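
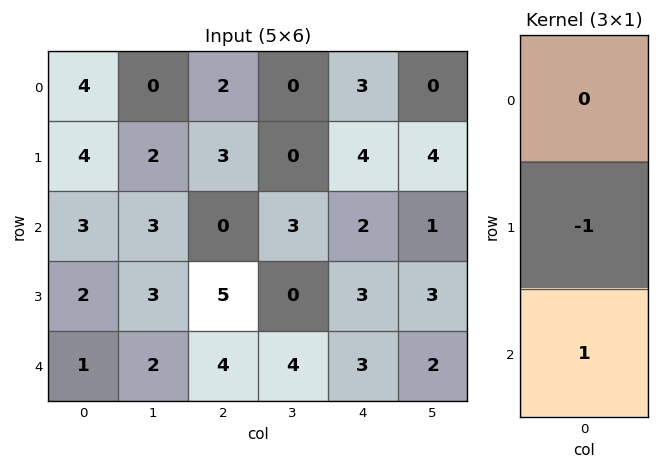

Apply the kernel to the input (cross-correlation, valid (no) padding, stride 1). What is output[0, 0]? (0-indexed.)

-1

The receptive field on the input at this output position is [4 / 4 / 3]. Elementwise product with the kernel and sum: 4·-1 + 3·1.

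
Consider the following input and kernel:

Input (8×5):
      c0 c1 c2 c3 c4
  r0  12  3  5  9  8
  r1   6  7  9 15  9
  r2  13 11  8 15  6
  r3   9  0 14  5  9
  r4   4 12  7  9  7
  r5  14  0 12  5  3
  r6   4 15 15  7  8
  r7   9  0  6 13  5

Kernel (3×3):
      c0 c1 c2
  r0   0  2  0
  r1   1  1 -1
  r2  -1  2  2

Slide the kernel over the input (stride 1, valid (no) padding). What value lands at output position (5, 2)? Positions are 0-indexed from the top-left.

The receptive field on the input at this output position is [12 5 3 / 15 7 8 / 6 13 5]. Elementwise product with the kernel and sum: 5·2 + 15·1 + 7·1 + 8·-1 + 6·-1 + 13·2 + 5·2.

54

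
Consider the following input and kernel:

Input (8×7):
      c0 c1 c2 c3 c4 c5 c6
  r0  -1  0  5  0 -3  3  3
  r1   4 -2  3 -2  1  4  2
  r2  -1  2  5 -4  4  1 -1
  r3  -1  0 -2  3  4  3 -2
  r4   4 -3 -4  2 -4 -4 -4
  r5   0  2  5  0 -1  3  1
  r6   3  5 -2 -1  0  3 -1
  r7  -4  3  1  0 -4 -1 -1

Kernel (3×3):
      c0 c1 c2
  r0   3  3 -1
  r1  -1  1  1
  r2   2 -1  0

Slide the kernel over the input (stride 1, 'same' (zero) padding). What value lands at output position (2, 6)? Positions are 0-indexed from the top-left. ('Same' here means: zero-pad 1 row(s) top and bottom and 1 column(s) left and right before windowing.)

24

The receptive field on the zero-padded input at this output position is [4 2 0 / 1 -1 0 / 3 -2 0]. Elementwise product with the kernel and sum: 4·3 + 2·3 + 0·-1 + 1·-1 + -1·1 + 0·1 + 3·2 + -2·-1.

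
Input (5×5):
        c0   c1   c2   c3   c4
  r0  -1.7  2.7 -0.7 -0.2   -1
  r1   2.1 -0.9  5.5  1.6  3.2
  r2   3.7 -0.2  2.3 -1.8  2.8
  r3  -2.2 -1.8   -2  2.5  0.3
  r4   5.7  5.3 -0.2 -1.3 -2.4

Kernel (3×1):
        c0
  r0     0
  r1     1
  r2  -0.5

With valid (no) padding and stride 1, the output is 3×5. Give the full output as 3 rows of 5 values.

Output[0,0]: The receptive field on the input at this output position is [-1.7 / 2.1 / 3.7]. Elementwise product with the kernel and sum: 2.1·1 + 3.7·-0.5.
Output[0,1]: The receptive field on the input at this output position is [2.7 / -0.9 / -0.2]. Elementwise product with the kernel and sum: -0.9·1 + -0.2·-0.5.

0.25 -0.8 4.35 2.5 1.8
4.8 0.7 3.3 -3.05 2.65
-5.05 -4.45 -1.9 3.15 1.5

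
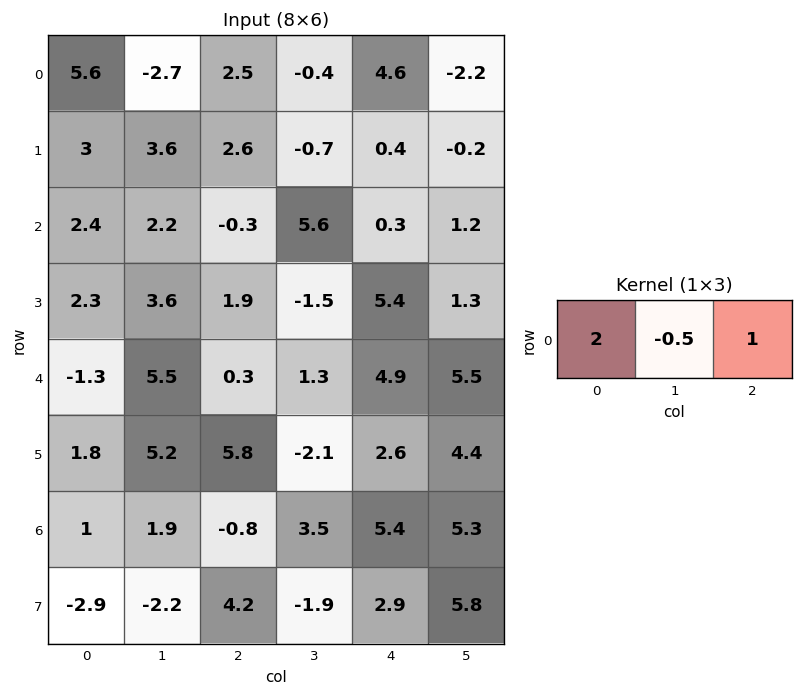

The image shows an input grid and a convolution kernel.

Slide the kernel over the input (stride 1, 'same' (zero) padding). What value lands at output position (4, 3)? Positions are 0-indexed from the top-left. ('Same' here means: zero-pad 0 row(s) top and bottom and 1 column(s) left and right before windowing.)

The receptive field on the zero-padded input at this output position is [0.3 1.3 4.9]. Elementwise product with the kernel and sum: 0.3·2 + 1.3·-0.5 + 4.9·1.

4.85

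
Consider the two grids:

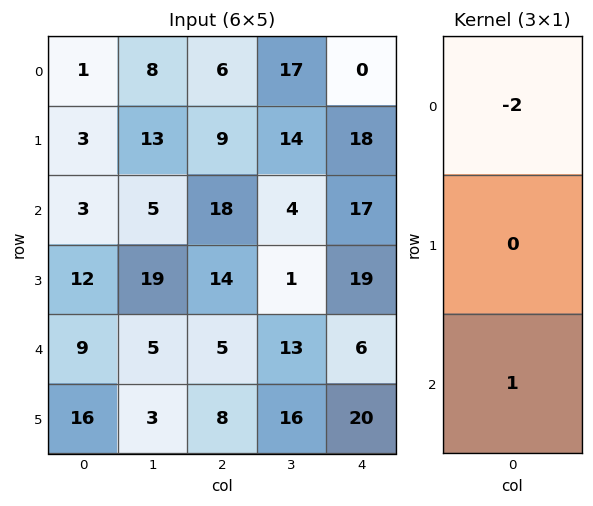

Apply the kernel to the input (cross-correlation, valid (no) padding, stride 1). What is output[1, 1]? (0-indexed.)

The receptive field on the input at this output position is [13 / 5 / 19]. Elementwise product with the kernel and sum: 13·-2 + 19·1.

-7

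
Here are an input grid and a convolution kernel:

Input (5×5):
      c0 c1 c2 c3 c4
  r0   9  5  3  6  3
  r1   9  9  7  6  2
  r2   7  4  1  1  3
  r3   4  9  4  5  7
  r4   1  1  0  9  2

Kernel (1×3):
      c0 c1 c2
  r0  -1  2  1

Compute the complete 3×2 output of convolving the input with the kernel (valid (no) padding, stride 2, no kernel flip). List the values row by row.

Output[0,0]: The receptive field on the input at this output position is [9 5 3]. Elementwise product with the kernel and sum: 9·-1 + 5·2 + 3·1.

4 12
2 4
1 20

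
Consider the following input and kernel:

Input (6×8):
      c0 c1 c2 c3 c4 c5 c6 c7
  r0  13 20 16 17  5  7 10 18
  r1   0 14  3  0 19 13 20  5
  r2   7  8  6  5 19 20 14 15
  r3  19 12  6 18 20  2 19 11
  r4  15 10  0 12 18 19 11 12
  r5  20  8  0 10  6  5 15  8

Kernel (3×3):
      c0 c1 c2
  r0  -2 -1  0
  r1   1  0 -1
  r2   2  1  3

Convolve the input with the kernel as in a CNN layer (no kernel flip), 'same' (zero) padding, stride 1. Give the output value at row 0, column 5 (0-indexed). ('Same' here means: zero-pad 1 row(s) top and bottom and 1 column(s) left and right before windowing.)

106

The receptive field on the zero-padded input at this output position is [0 0 0 / 5 7 10 / 19 13 20]. Elementwise product with the kernel and sum: 0·-2 + 0·-1 + 5·1 + 10·-1 + 19·2 + 13·1 + 20·3.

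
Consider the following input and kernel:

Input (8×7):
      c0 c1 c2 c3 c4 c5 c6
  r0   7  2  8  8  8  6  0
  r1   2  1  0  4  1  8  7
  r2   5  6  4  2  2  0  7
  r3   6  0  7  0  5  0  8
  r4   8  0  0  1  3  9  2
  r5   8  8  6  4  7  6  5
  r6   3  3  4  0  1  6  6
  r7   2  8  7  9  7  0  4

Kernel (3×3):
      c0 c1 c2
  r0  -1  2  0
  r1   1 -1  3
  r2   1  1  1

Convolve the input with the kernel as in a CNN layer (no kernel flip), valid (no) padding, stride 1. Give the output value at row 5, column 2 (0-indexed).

32

The receptive field on the input at this output position is [6 4 7 / 4 0 1 / 7 9 7]. Elementwise product with the kernel and sum: 6·-1 + 4·2 + 4·1 + 0·-1 + 1·3 + 7·1 + 9·1 + 7·1.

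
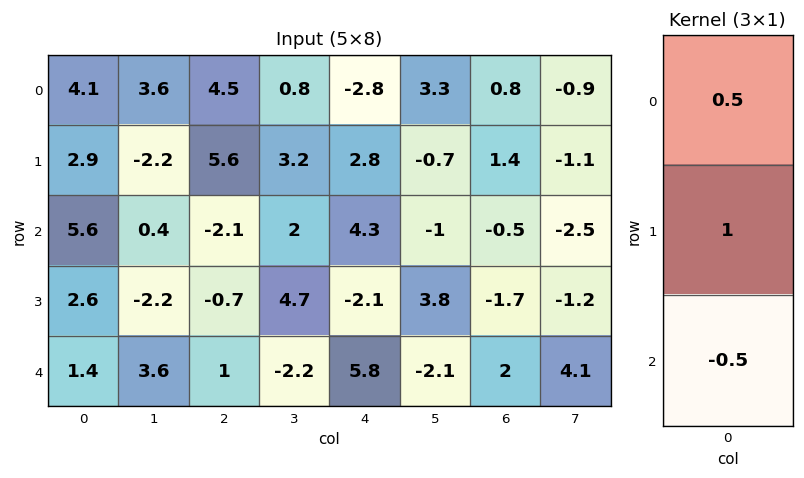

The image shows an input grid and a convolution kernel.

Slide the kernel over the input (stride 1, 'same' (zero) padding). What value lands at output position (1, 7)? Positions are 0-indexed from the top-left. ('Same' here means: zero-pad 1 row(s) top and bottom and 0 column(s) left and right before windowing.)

The receptive field on the zero-padded input at this output position is [-0.9 / -1.1 / -2.5]. Elementwise product with the kernel and sum: -0.9·0.5 + -1.1·1 + -2.5·-0.5.

-0.3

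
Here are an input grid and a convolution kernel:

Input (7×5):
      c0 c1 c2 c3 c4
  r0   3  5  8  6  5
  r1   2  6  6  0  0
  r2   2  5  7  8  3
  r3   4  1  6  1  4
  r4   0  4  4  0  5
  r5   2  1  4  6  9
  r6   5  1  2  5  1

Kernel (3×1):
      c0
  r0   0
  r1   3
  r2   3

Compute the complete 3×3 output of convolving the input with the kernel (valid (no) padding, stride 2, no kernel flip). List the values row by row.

12 39 9
12 30 27
21 18 30

Output[0,0]: The receptive field on the input at this output position is [3 / 2 / 2]. Elementwise product with the kernel and sum: 2·3 + 2·3.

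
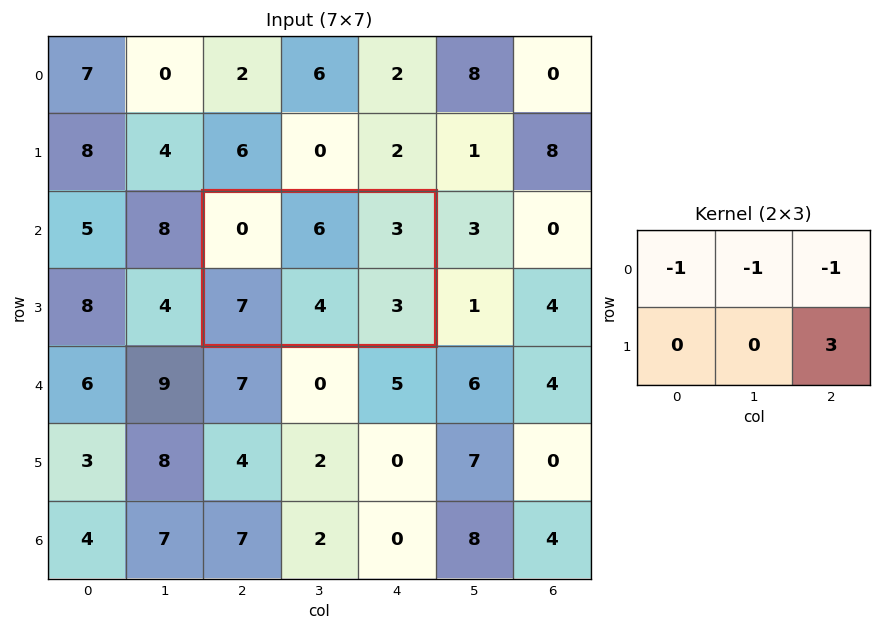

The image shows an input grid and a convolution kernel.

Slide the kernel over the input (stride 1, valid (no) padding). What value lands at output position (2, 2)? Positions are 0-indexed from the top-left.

The receptive field on the input at this output position is [0 6 3 / 7 4 3]. Elementwise product with the kernel and sum: 0·-1 + 6·-1 + 3·-1 + 3·3.

0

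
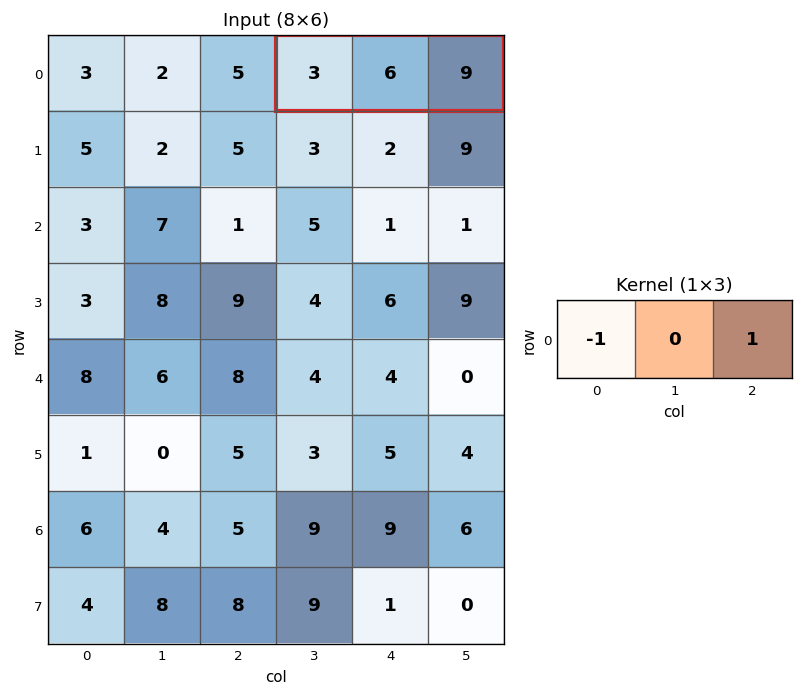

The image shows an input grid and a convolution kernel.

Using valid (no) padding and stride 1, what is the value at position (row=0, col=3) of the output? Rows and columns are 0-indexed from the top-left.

6

The receptive field on the input at this output position is [3 6 9]. Elementwise product with the kernel and sum: 3·-1 + 9·1.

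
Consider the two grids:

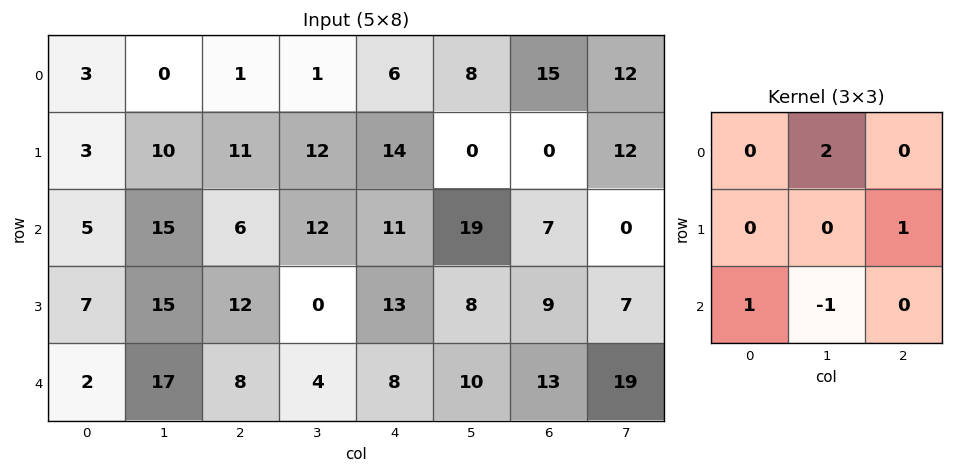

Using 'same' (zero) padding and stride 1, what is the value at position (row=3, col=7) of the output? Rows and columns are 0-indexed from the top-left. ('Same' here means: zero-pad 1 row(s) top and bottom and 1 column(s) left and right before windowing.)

-6

The receptive field on the zero-padded input at this output position is [7 0 0 / 9 7 0 / 13 19 0]. Elementwise product with the kernel and sum: 0·2 + 0·1 + 13·1 + 19·-1.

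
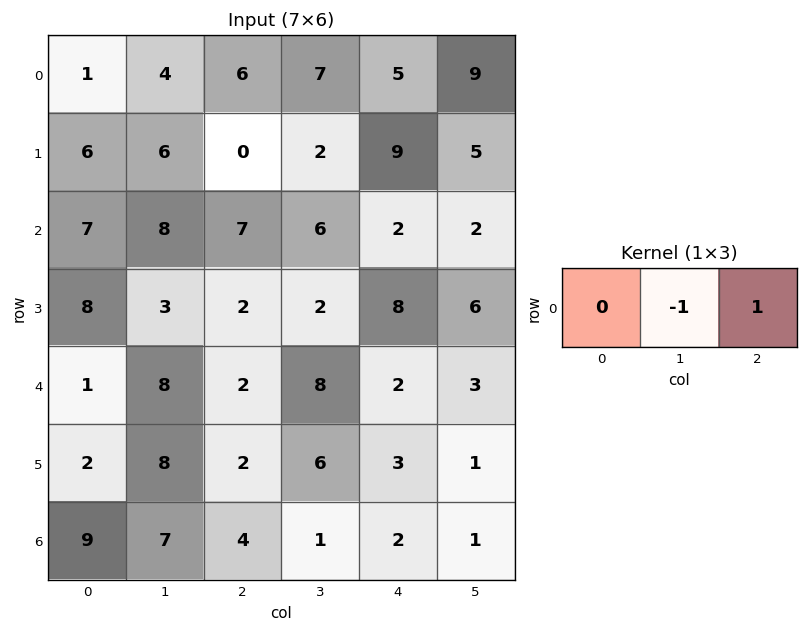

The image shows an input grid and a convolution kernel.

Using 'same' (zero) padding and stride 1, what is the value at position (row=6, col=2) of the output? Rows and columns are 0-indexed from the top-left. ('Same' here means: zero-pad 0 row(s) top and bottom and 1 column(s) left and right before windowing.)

-3

The receptive field on the zero-padded input at this output position is [7 4 1]. Elementwise product with the kernel and sum: 4·-1 + 1·1.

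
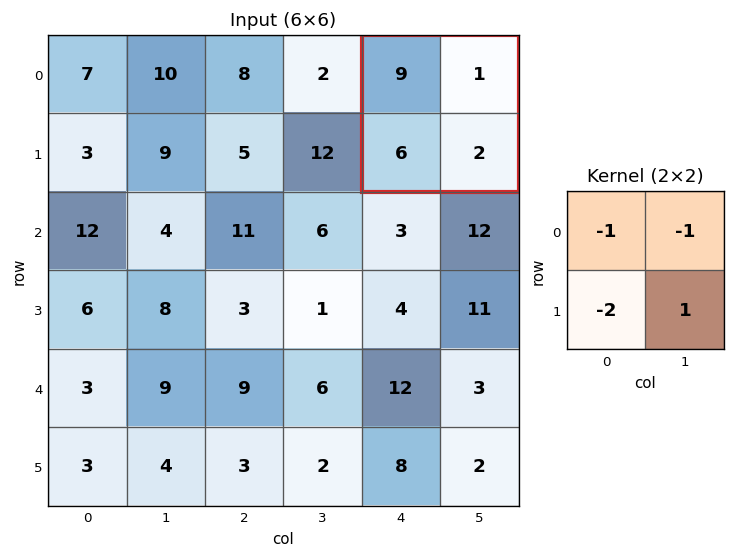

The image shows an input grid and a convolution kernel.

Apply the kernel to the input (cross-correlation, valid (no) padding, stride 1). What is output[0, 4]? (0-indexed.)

-20

The receptive field on the input at this output position is [9 1 / 6 2]. Elementwise product with the kernel and sum: 9·-1 + 1·-1 + 6·-2 + 2·1.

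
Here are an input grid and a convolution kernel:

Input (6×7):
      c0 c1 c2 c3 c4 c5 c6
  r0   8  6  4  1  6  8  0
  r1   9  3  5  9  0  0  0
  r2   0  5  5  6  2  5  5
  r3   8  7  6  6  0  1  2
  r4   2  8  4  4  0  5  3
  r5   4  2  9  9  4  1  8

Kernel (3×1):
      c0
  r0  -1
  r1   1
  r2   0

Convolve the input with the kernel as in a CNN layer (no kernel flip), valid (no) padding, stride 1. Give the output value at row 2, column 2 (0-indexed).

The receptive field on the input at this output position is [5 / 6 / 4]. Elementwise product with the kernel and sum: 5·-1 + 6·1.

1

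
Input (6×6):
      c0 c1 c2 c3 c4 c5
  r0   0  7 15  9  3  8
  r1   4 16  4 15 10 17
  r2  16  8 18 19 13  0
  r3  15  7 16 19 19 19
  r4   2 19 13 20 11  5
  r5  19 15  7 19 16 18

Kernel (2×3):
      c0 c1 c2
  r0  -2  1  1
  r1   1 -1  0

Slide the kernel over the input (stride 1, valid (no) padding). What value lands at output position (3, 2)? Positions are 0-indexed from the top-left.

-1

The receptive field on the input at this output position is [16 19 19 / 13 20 11]. Elementwise product with the kernel and sum: 16·-2 + 19·1 + 19·1 + 13·1 + 20·-1.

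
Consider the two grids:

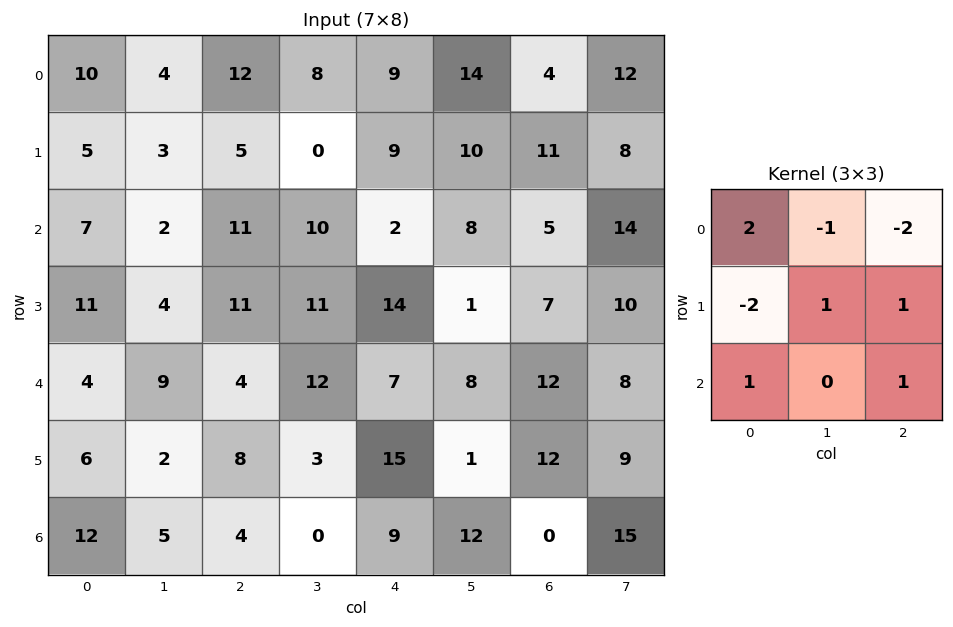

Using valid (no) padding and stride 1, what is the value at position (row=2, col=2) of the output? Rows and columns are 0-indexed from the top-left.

The receptive field on the input at this output position is [11 10 2 / 11 11 14 / 4 12 7]. Elementwise product with the kernel and sum: 11·2 + 10·-1 + 2·-2 + 11·-2 + 11·1 + 14·1 + 4·1 + 7·1.

22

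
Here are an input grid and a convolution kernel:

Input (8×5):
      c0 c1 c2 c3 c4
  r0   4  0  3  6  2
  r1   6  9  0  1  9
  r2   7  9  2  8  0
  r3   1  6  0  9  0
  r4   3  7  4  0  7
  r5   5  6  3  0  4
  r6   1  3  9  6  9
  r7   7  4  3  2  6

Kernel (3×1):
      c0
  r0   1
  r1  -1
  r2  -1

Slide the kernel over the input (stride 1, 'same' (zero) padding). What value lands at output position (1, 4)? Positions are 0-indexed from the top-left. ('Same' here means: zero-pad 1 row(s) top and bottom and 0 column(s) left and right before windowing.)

The receptive field on the zero-padded input at this output position is [2 / 9 / 0]. Elementwise product with the kernel and sum: 2·1 + 9·-1 + 0·-1.

-7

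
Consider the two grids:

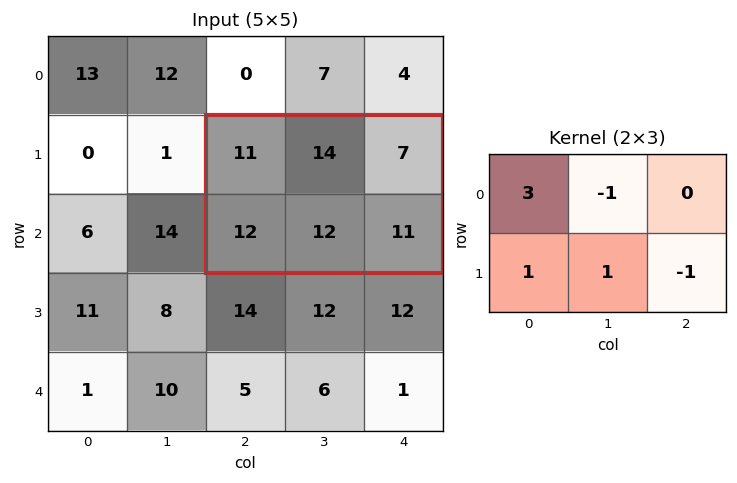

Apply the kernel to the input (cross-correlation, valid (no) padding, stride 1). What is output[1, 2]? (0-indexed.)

32

The receptive field on the input at this output position is [11 14 7 / 12 12 11]. Elementwise product with the kernel and sum: 11·3 + 14·-1 + 12·1 + 12·1 + 11·-1.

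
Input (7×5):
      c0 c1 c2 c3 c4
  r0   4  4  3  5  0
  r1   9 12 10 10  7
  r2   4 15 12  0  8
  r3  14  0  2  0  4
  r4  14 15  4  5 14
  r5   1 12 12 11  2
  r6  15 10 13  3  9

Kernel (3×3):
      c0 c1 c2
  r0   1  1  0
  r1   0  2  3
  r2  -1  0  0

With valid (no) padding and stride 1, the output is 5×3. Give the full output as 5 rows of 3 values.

58 42 37
73 46 42
11 16 20
55 13 42
74 66 24

Output[0,0]: The receptive field on the input at this output position is [4 4 3 / 9 12 10 / 4 15 12]. Elementwise product with the kernel and sum: 4·1 + 4·1 + 12·2 + 10·3 + 4·-1.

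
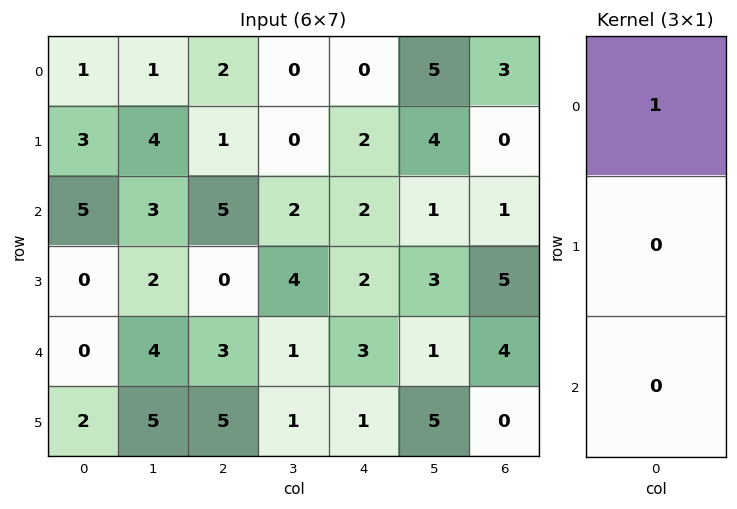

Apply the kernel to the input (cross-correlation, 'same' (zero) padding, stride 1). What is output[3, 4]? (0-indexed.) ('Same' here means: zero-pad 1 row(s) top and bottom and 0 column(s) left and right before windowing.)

The receptive field on the zero-padded input at this output position is [2 / 2 / 3]. Elementwise product with the kernel and sum: 2·1.

2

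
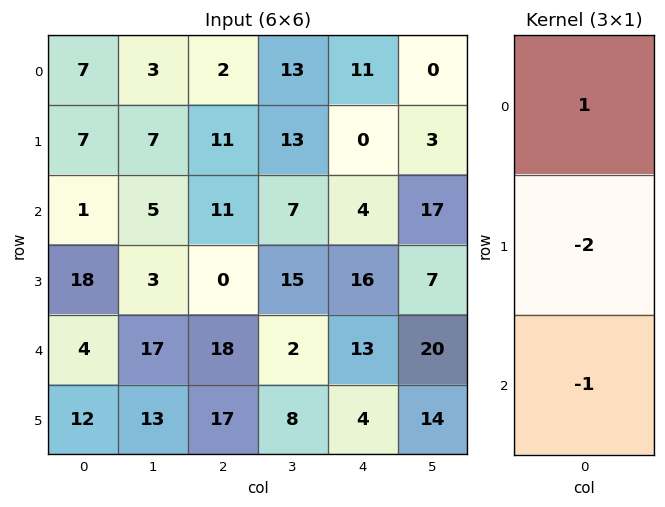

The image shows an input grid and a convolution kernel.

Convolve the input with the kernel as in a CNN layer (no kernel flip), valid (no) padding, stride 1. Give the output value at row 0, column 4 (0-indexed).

The receptive field on the input at this output position is [11 / 0 / 4]. Elementwise product with the kernel and sum: 11·1 + 0·-2 + 4·-1.

7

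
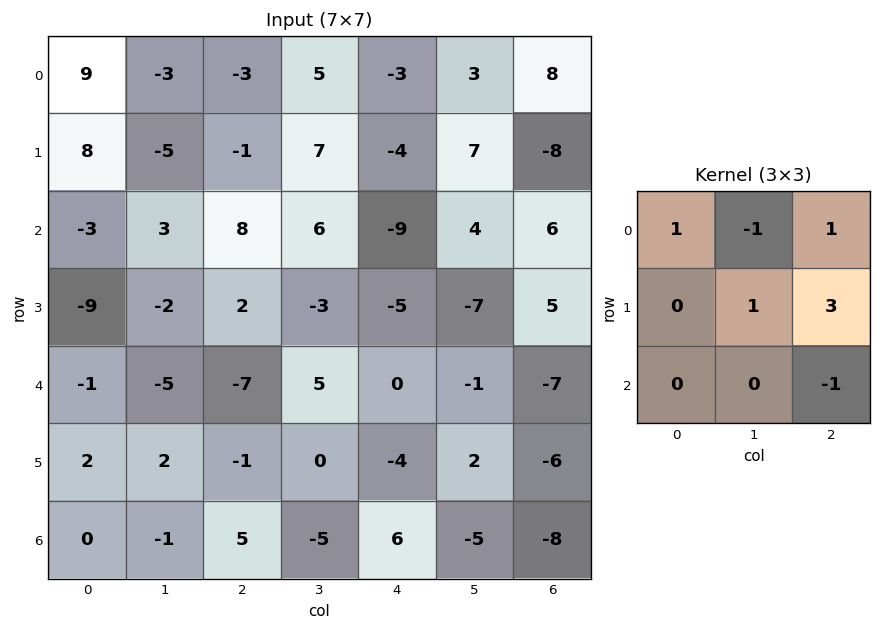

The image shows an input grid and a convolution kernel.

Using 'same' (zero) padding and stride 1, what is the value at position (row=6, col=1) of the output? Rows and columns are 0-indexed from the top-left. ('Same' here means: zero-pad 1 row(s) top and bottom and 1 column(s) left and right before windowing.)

The receptive field on the zero-padded input at this output position is [2 2 -1 / 0 -1 5 / 0 0 0]. Elementwise product with the kernel and sum: 2·1 + 2·-1 + -1·1 + -1·1 + 5·3 + 0·-1.

13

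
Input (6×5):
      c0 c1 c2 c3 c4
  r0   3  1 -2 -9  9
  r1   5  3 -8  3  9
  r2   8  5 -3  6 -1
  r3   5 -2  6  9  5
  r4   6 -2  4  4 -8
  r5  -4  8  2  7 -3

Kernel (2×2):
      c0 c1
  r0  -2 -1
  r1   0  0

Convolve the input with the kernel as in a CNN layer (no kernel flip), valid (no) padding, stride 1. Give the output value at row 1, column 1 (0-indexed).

The receptive field on the input at this output position is [3 -8 / 5 -3]. Elementwise product with the kernel and sum: 3·-2 + -8·-1.

2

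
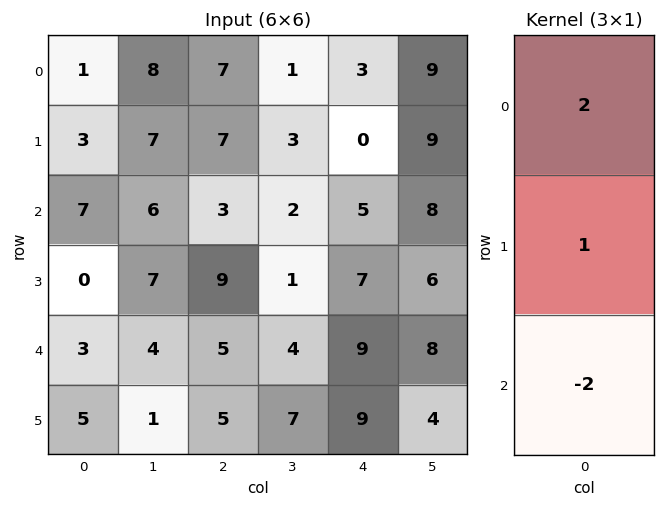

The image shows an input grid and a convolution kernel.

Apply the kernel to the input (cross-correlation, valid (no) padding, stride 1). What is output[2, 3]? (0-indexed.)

The receptive field on the input at this output position is [2 / 1 / 4]. Elementwise product with the kernel and sum: 2·2 + 1·1 + 4·-2.

-3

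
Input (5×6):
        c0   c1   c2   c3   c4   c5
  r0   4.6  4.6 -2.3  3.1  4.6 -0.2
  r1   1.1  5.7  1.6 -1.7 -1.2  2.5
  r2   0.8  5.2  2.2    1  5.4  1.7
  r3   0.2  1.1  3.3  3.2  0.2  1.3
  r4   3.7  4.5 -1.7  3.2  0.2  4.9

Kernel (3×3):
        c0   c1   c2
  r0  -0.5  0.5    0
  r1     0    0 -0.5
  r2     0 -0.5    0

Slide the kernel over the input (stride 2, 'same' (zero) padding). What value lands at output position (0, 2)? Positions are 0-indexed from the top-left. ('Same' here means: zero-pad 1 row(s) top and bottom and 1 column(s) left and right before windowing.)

0.7

The receptive field on the zero-padded input at this output position is [0 0 0 / 3.1 4.6 -0.2 / -1.7 -1.2 2.5]. Elementwise product with the kernel and sum: 0·-0.5 + 0·0.5 + -0.2·-0.5 + -1.2·-0.5.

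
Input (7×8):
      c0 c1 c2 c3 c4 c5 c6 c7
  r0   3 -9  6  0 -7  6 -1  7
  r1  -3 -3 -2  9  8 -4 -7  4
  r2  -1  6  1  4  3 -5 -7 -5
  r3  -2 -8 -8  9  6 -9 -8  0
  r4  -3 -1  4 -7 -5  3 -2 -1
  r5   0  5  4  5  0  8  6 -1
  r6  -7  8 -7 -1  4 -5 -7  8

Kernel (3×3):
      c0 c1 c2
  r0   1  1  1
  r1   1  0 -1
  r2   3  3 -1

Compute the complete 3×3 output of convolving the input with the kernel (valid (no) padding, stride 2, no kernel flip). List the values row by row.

Output[0,0]: The receptive field on the input at this output position is [3 -9 6 / -3 -3 -2 / -1 6 1]. Elementwise product with the kernel and sum: 3·1 + -9·1 + 6·1 + -3·1 + -2·-1 + -1·3 + 6·3 + 1·-1.

13 1 14
-4 -10 1
6 -32 -6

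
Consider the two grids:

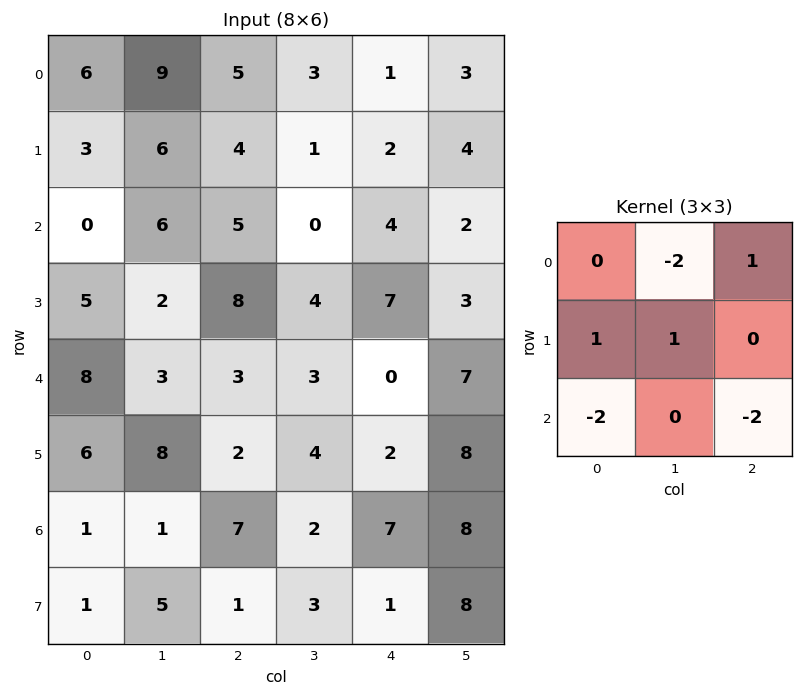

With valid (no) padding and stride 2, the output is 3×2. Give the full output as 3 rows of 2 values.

-14 -18
-22 10
-5 -28

Output[0,0]: The receptive field on the input at this output position is [6 9 5 / 3 6 4 / 0 6 5]. Elementwise product with the kernel and sum: 9·-2 + 5·1 + 3·1 + 6·1 + 0·-2 + 5·-2.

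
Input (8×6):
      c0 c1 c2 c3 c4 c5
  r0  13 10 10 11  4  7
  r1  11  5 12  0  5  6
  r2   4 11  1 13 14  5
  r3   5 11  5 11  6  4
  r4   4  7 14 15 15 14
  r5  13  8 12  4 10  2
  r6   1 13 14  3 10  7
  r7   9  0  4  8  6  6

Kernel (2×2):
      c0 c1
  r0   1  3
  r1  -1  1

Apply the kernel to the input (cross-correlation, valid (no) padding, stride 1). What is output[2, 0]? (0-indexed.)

43

The receptive field on the input at this output position is [4 11 / 5 11]. Elementwise product with the kernel and sum: 4·1 + 11·3 + 5·-1 + 11·1.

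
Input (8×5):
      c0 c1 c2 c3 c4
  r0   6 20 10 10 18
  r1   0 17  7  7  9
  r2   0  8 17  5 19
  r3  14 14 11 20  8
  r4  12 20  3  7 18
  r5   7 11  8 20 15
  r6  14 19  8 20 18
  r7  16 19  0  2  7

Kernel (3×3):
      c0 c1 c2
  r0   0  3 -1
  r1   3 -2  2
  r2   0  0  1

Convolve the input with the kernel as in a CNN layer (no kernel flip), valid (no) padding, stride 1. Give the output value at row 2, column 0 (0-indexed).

46

The receptive field on the input at this output position is [0 8 17 / 14 14 11 / 12 20 3]. Elementwise product with the kernel and sum: 8·3 + 17·-1 + 14·3 + 14·-2 + 11·2 + 3·1.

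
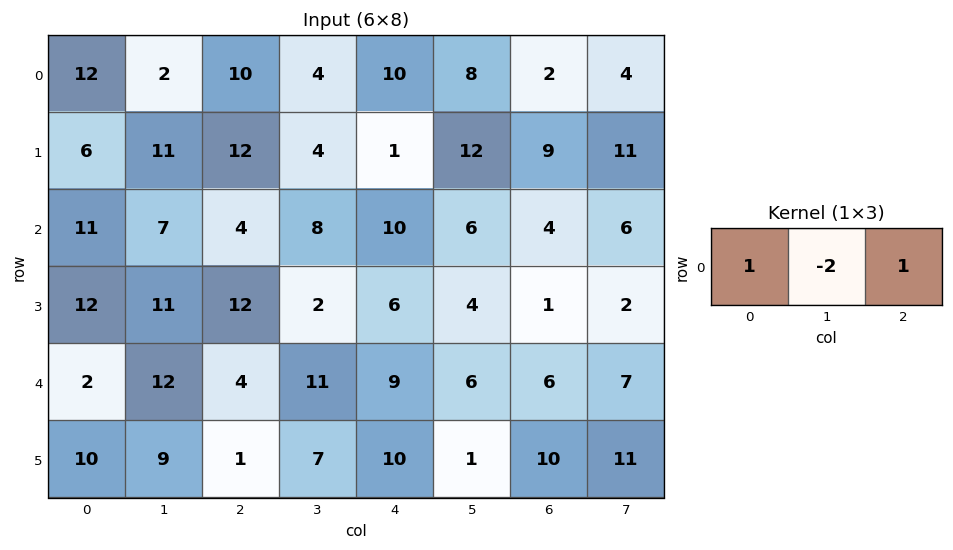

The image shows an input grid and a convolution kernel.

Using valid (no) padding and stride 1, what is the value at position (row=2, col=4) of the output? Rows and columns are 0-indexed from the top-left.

2

The receptive field on the input at this output position is [10 6 4]. Elementwise product with the kernel and sum: 10·1 + 6·-2 + 4·1.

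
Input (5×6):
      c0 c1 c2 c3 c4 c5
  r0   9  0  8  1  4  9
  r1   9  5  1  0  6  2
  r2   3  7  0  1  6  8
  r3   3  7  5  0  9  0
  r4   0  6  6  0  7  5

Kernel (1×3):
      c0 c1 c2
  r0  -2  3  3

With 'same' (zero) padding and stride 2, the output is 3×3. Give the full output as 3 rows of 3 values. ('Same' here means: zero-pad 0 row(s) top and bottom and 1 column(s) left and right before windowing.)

27 27 37
30 -11 40
18 6 36

Output[0,0]: The receptive field on the zero-padded input at this output position is [0 9 0]. Elementwise product with the kernel and sum: 0·-2 + 9·3 + 0·3.
Output[0,1]: The receptive field on the zero-padded input at this output position is [0 8 1]. Elementwise product with the kernel and sum: 0·-2 + 8·3 + 1·3.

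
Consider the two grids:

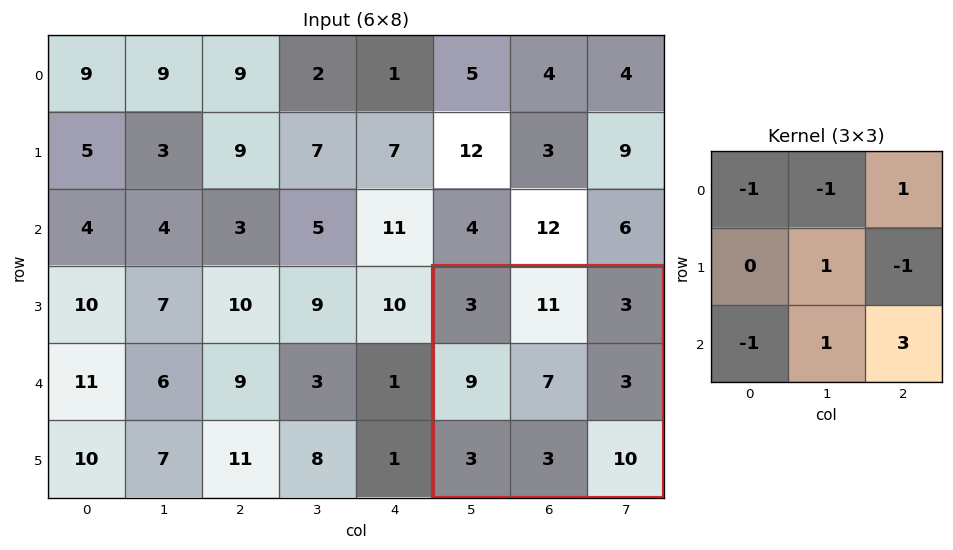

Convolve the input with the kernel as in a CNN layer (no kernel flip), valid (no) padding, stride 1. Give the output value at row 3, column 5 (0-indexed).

The receptive field on the input at this output position is [3 11 3 / 9 7 3 / 3 3 10]. Elementwise product with the kernel and sum: 3·-1 + 11·-1 + 3·1 + 7·1 + 3·-1 + 3·-1 + 3·1 + 10·3.

23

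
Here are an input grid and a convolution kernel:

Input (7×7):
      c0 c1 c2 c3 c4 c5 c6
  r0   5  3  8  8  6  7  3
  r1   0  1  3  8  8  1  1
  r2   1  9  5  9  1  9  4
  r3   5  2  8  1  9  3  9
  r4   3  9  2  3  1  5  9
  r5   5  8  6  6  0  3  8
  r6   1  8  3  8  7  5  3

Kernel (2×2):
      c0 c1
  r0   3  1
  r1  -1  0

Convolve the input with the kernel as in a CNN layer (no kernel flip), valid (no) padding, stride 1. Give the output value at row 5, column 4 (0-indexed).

The receptive field on the input at this output position is [0 3 / 7 5]. Elementwise product with the kernel and sum: 0·3 + 3·1 + 7·-1.

-4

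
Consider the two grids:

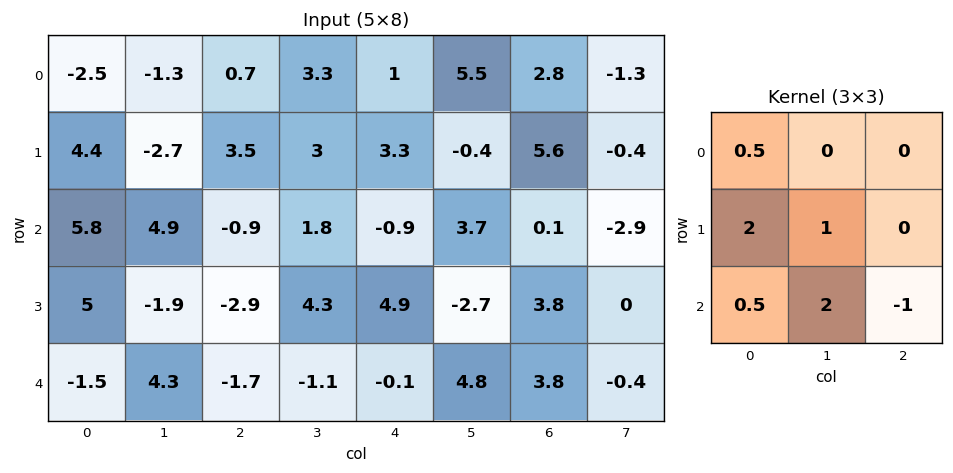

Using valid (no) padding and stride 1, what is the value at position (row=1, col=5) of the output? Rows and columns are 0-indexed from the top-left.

13.55

The receptive field on the input at this output position is [-0.4 5.6 -0.4 / 3.7 0.1 -2.9 / -2.7 3.8 0]. Elementwise product with the kernel and sum: -0.4·0.5 + 3.7·2 + 0.1·1 + -2.7·0.5 + 3.8·2 + 0·-1.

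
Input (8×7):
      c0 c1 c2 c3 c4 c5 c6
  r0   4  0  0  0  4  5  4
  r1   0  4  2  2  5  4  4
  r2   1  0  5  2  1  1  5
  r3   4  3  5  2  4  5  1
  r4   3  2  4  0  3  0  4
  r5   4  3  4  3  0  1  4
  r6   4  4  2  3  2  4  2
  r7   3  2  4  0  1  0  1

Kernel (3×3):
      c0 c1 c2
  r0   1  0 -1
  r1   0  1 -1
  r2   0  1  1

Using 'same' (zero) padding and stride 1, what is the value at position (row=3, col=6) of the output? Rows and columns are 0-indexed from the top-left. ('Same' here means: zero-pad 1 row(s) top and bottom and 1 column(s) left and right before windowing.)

The receptive field on the zero-padded input at this output position is [1 5 0 / 5 1 0 / 0 4 0]. Elementwise product with the kernel and sum: 1·1 + 0·-1 + 1·1 + 0·-1 + 4·1 + 0·1.

6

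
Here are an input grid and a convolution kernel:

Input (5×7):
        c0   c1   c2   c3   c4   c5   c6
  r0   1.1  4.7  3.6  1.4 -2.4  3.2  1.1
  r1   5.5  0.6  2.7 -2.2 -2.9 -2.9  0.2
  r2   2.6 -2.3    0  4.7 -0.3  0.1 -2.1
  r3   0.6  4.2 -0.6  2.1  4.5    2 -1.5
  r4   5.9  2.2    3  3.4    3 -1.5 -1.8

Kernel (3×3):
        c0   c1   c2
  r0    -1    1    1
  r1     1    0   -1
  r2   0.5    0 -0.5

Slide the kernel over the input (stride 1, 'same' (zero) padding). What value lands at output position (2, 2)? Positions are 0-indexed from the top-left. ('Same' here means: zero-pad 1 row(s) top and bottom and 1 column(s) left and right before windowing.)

-6.05

The receptive field on the zero-padded input at this output position is [0.6 2.7 -2.2 / -2.3 0 4.7 / 4.2 -0.6 2.1]. Elementwise product with the kernel and sum: 0.6·-1 + 2.7·1 + -2.2·1 + -2.3·1 + 4.7·-1 + 4.2·0.5 + 2.1·-0.5.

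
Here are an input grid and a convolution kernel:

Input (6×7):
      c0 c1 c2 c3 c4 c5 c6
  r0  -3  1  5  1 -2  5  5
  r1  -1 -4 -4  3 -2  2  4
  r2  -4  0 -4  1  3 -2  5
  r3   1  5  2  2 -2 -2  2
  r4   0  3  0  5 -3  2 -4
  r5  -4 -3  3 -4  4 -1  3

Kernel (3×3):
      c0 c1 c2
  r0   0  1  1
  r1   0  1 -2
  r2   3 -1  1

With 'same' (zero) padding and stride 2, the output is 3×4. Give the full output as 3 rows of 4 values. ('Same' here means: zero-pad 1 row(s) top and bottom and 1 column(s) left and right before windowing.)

Output[0,0]: The receptive field on the zero-padded input at this output position is [0 0 0 / 0 -3 1 / 0 -1 -4]. Elementwise product with the kernel and sum: 0·1 + 0·1 + -3·1 + 1·-2 + 0·3 + -1·-1 + -4·1.

-8 -2 1 7
-5 8 13 1
1 -22 -28 -8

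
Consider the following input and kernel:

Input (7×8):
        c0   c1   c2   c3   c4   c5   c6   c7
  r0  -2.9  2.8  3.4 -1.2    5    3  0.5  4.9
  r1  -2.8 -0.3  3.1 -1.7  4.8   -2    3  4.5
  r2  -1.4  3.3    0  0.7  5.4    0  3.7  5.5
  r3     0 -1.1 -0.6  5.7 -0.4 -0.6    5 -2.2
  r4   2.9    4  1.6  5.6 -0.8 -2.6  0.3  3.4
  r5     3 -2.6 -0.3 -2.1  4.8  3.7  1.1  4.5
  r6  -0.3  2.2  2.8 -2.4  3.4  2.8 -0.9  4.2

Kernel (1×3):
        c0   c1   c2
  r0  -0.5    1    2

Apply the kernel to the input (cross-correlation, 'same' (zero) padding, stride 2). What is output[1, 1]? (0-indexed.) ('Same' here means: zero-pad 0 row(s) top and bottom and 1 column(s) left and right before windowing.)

-0.25

The receptive field on the zero-padded input at this output position is [3.3 0 0.7]. Elementwise product with the kernel and sum: 3.3·-0.5 + 0·1 + 0.7·2.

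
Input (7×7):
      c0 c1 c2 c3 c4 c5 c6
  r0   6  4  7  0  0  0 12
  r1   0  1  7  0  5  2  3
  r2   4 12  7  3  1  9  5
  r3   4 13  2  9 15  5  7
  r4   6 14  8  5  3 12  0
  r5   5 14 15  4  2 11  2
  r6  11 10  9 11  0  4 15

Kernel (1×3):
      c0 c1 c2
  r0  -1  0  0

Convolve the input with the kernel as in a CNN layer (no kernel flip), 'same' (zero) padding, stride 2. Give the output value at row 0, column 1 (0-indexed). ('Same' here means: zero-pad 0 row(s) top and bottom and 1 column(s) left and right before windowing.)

-4

The receptive field on the zero-padded input at this output position is [4 7 0]. Elementwise product with the kernel and sum: 4·-1.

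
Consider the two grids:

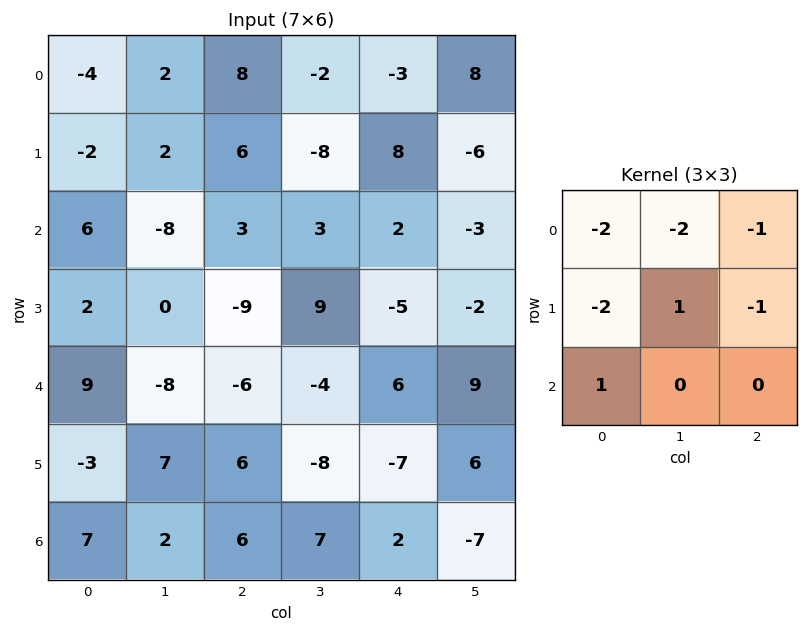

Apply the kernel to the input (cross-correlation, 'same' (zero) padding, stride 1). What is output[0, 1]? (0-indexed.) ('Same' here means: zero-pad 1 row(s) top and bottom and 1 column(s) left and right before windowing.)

0

The receptive field on the zero-padded input at this output position is [0 0 0 / -4 2 8 / -2 2 6]. Elementwise product with the kernel and sum: 0·-2 + 0·-2 + 0·-1 + -4·-2 + 2·1 + 8·-1 + -2·1.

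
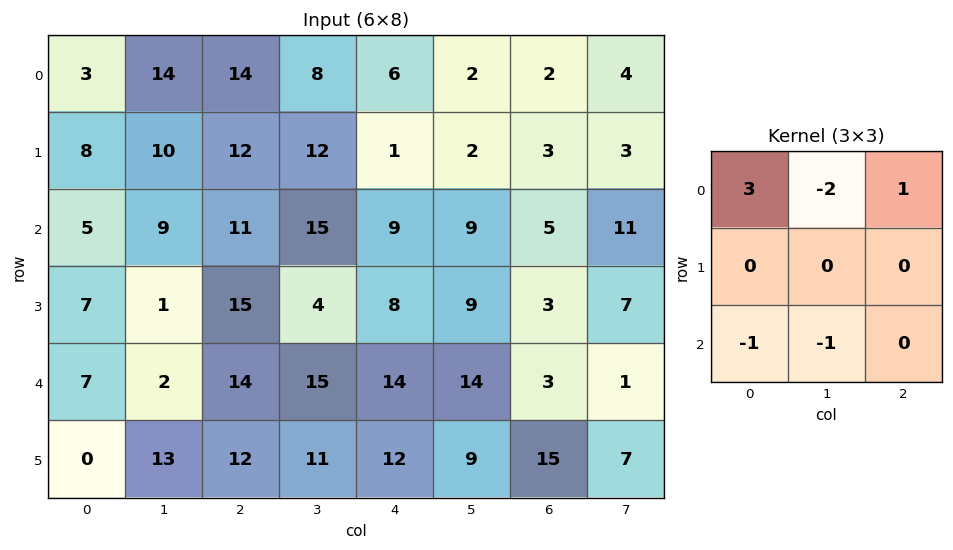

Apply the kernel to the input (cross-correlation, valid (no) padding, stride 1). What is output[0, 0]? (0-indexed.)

The receptive field on the input at this output position is [3 14 14 / 8 10 12 / 5 9 11]. Elementwise product with the kernel and sum: 3·3 + 14·-2 + 14·1 + 5·-1 + 9·-1.

-19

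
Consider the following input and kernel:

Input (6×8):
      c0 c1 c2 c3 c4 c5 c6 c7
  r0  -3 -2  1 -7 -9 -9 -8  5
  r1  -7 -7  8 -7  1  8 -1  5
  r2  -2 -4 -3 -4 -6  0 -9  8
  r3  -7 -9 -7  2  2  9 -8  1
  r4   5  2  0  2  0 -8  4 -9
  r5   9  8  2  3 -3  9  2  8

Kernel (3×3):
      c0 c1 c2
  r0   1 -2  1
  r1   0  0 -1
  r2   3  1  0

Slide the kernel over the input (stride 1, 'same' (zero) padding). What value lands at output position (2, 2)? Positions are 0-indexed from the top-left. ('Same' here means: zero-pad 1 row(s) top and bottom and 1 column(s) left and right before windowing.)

-60

The receptive field on the zero-padded input at this output position is [-7 8 -7 / -4 -3 -4 / -9 -7 2]. Elementwise product with the kernel and sum: -7·1 + 8·-2 + -7·1 + -4·-1 + -9·3 + -7·1.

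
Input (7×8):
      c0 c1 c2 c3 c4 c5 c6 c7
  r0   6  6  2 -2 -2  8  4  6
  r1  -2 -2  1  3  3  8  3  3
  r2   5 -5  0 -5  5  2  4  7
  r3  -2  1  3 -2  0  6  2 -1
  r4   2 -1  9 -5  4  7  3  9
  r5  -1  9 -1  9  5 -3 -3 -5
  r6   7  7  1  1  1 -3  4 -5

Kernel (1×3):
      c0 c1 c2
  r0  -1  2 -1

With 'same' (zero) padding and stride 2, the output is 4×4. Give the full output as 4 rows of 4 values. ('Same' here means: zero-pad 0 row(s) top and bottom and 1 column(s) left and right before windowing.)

6 0 -10 -6
15 10 13 -1
5 24 6 -10
7 -6 4 16

Output[0,0]: The receptive field on the zero-padded input at this output position is [0 6 6]. Elementwise product with the kernel and sum: 0·-1 + 6·2 + 6·-1.
Output[0,1]: The receptive field on the zero-padded input at this output position is [6 2 -2]. Elementwise product with the kernel and sum: 6·-1 + 2·2 + -2·-1.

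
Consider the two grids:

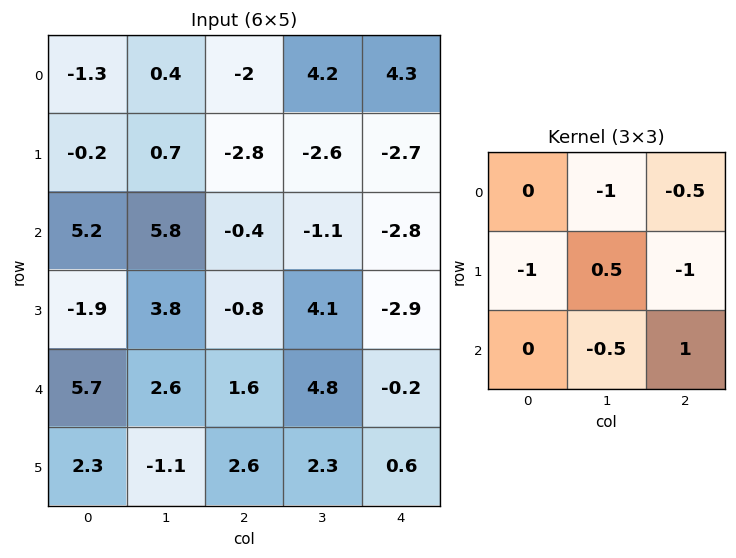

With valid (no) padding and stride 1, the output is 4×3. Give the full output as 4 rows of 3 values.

Output[0,0]: The receptive field on the input at this output position is [-1.3 0.4 -2 / -0.2 0.7 -2.8 / 5.2 5.8 -0.4]. Elementwise product with the kernel and sum: 0.4·-1 + -2·-0.5 + -0.2·-1 + 0.7·0.5 + -2.8·-1 + 5.8·-0.5 + -0.4·1.

0.65 -0.5 -4.4
-3.9 3.7 1.65
-0.7 -3.35 5.65
-6.25 -6.85 -2.2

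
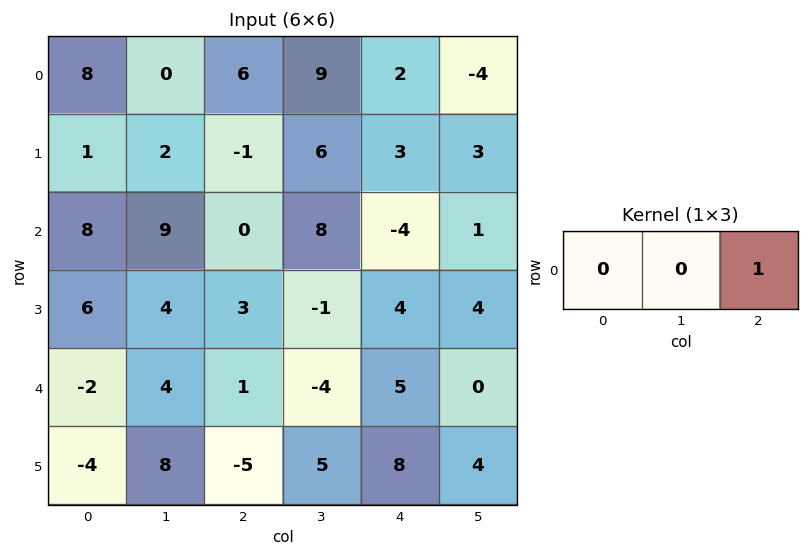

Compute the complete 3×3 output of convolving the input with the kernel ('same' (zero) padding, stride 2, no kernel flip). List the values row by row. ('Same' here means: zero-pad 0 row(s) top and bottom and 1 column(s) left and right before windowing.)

0 9 -4
9 8 1
4 -4 0

Output[0,0]: The receptive field on the zero-padded input at this output position is [0 8 0]. Elementwise product with the kernel and sum: 0·1.
Output[0,1]: The receptive field on the zero-padded input at this output position is [0 6 9]. Elementwise product with the kernel and sum: 9·1.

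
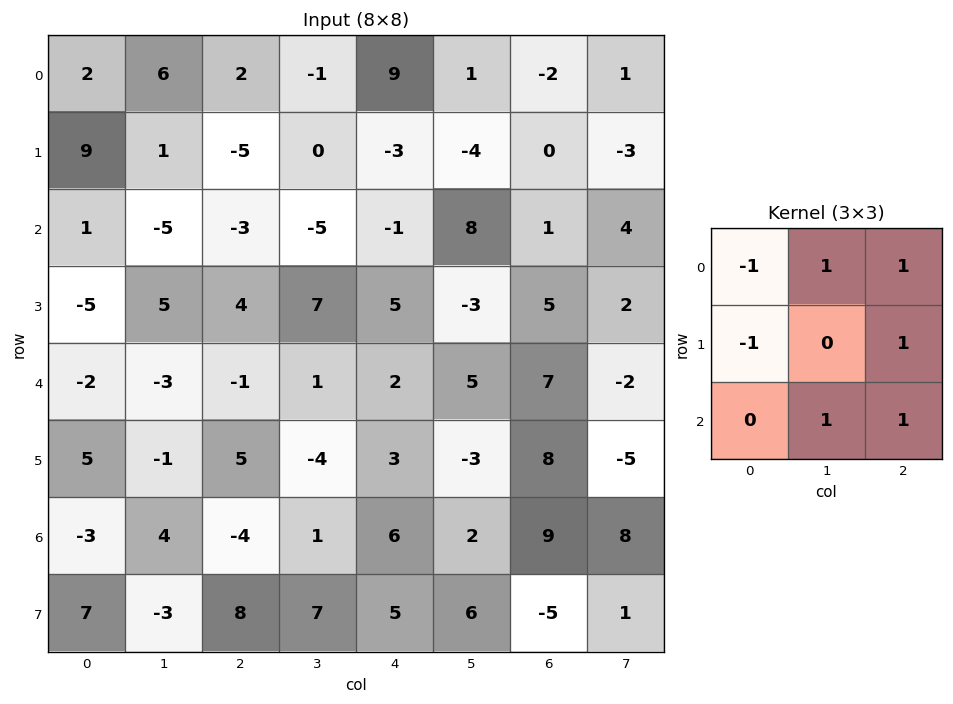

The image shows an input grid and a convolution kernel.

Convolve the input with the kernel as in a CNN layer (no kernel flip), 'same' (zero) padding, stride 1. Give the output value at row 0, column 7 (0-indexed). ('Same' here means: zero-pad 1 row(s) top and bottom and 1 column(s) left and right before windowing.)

-1

The receptive field on the zero-padded input at this output position is [0 0 0 / -2 1 0 / 0 -3 0]. Elementwise product with the kernel and sum: 0·-1 + 0·1 + 0·1 + -2·-1 + 0·1 + -3·1 + 0·1.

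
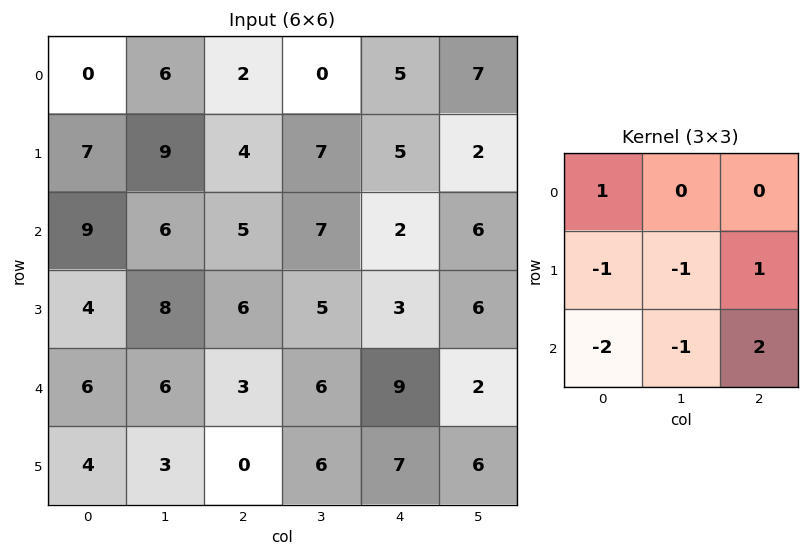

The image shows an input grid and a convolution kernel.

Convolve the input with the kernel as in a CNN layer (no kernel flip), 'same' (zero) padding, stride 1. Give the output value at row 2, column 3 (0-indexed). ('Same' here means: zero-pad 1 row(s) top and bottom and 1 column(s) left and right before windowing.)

The receptive field on the zero-padded input at this output position is [4 7 5 / 5 7 2 / 6 5 3]. Elementwise product with the kernel and sum: 4·1 + 5·-1 + 7·-1 + 2·1 + 6·-2 + 5·-1 + 3·2.

-17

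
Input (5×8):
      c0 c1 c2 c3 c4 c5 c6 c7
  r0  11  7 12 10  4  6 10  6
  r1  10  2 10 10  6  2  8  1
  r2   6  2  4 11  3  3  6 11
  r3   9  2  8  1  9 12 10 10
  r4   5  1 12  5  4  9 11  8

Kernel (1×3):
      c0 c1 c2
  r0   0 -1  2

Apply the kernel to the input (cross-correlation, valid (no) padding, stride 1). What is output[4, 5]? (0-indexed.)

5

The receptive field on the input at this output position is [9 11 8]. Elementwise product with the kernel and sum: 11·-1 + 8·2.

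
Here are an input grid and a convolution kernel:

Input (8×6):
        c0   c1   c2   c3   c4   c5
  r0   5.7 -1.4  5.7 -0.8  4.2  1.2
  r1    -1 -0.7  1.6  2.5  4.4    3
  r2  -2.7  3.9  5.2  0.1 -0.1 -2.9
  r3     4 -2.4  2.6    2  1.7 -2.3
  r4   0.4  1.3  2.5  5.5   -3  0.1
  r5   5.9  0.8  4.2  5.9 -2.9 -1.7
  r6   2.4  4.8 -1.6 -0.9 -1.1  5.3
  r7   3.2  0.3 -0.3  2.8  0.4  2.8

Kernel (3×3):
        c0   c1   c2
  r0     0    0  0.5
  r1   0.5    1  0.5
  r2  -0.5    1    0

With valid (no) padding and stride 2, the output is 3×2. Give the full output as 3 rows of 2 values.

Output[0,0]: The receptive field on the input at this output position is [5.7 -1.4 5.7 / -1 -0.7 1.6 / -2.7 3.9 5.2]. Elementwise product with the kernel and sum: 5.7·0.5 + -1·0.5 + -0.7·1 + 1.6·0.5 + -2.7·-0.5 + 3.9·1.

7.7 5.1
4.6 8.35
10.7 4.95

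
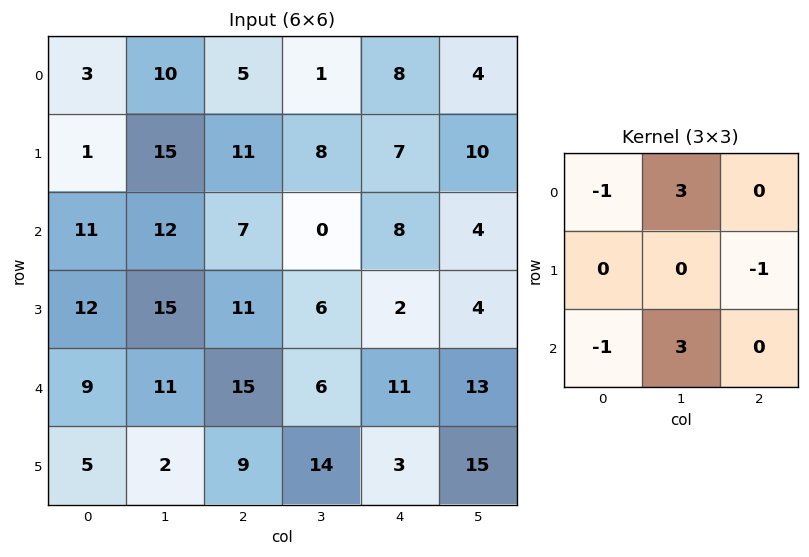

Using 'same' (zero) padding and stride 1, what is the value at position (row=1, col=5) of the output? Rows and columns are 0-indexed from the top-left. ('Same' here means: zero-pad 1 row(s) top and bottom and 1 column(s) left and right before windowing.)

The receptive field on the zero-padded input at this output position is [8 4 0 / 7 10 0 / 8 4 0]. Elementwise product with the kernel and sum: 8·-1 + 4·3 + 0·-1 + 8·-1 + 4·3.

8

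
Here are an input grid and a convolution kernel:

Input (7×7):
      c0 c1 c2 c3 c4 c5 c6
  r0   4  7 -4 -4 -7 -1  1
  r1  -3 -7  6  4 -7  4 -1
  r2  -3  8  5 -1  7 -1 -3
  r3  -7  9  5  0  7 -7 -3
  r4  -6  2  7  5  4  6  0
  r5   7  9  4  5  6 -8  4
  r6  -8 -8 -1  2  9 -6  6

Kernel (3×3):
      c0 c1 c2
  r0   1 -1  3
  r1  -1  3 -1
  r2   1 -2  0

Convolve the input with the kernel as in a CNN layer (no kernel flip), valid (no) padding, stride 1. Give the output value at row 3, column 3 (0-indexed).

-34

The receptive field on the input at this output position is [0 7 -7 / 5 4 6 / 5 6 -8]. Elementwise product with the kernel and sum: 0·1 + 7·-1 + -7·3 + 5·-1 + 4·3 + 6·-1 + 5·1 + 6·-2.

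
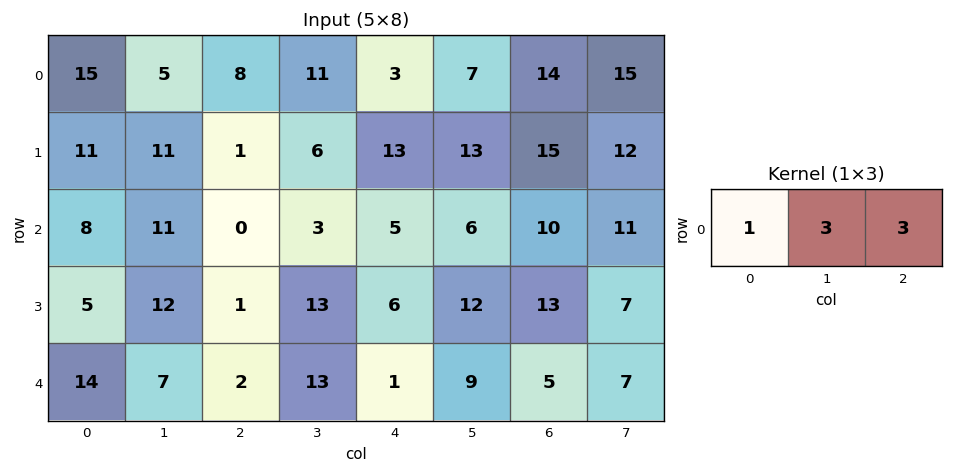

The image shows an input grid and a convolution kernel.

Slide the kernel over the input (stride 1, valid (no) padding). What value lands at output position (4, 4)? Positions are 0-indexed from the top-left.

43

The receptive field on the input at this output position is [1 9 5]. Elementwise product with the kernel and sum: 1·1 + 9·3 + 5·3.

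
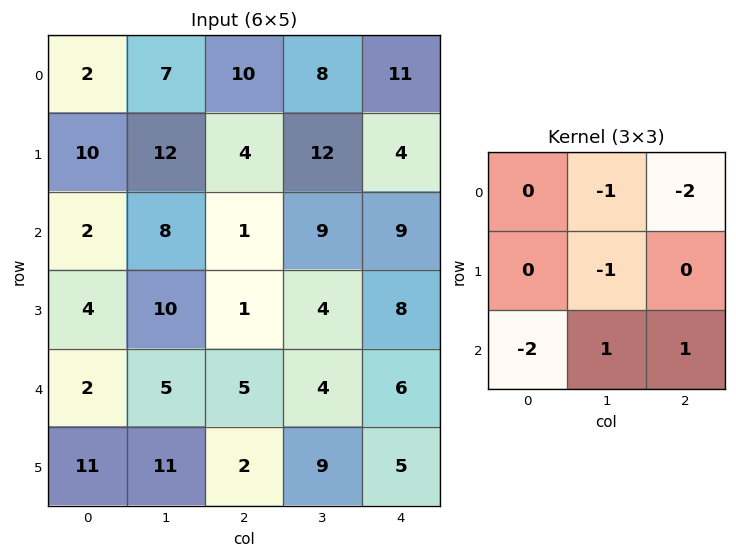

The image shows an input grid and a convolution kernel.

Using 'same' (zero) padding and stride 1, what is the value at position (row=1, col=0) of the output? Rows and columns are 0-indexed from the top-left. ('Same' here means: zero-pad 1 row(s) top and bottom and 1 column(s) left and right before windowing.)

-16

The receptive field on the zero-padded input at this output position is [0 2 7 / 0 10 12 / 0 2 8]. Elementwise product with the kernel and sum: 2·-1 + 7·-2 + 10·-1 + 0·-2 + 2·1 + 8·1.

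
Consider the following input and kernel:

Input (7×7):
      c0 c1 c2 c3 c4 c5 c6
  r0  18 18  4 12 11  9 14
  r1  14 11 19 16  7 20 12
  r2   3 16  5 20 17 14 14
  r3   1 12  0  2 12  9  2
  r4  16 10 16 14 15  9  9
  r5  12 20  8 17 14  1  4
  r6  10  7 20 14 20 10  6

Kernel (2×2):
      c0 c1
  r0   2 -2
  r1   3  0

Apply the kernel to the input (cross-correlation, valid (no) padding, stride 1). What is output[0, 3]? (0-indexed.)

50

The receptive field on the input at this output position is [12 11 / 16 7]. Elementwise product with the kernel and sum: 12·2 + 11·-2 + 16·3.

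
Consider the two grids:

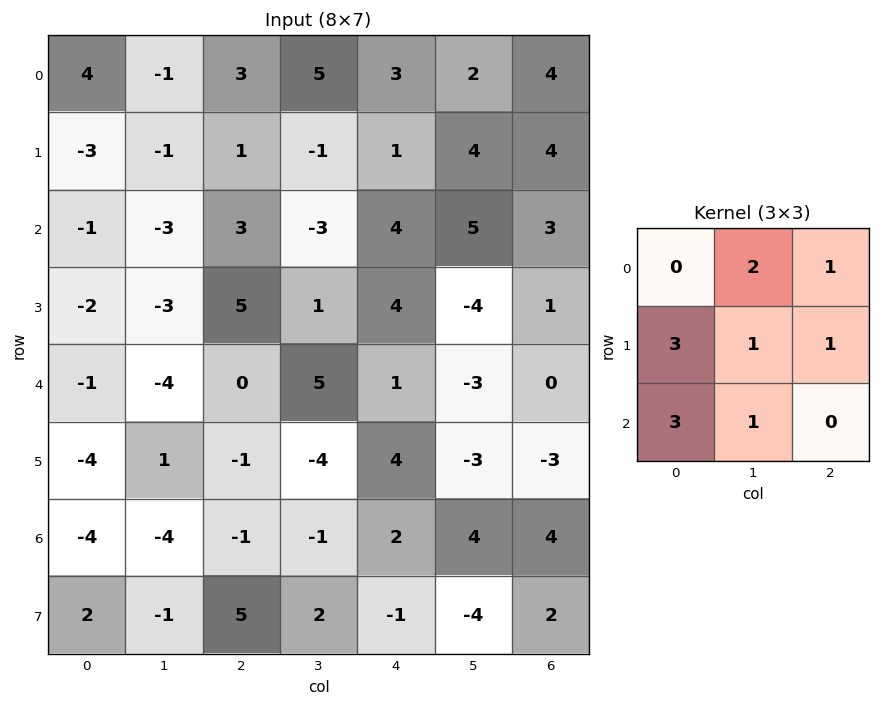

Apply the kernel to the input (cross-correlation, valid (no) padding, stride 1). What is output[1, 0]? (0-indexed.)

The receptive field on the input at this output position is [-3 -1 1 / -1 -3 3 / -2 -3 5]. Elementwise product with the kernel and sum: -1·2 + 1·1 + -1·3 + -3·1 + 3·1 + -2·3 + -3·1.

-13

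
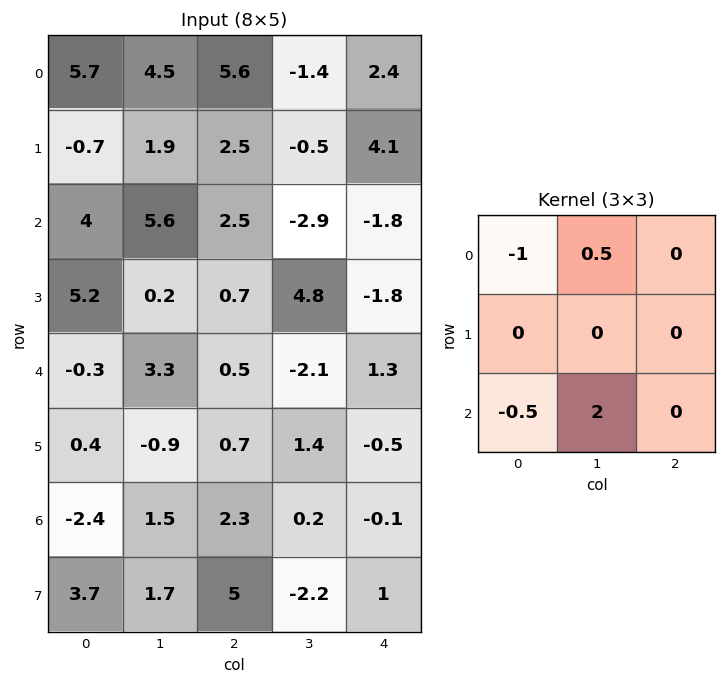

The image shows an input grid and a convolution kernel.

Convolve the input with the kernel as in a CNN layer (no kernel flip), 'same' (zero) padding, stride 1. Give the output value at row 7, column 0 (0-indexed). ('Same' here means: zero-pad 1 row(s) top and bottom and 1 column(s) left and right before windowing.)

The receptive field on the zero-padded input at this output position is [0 -2.4 1.5 / 0 3.7 1.7 / 0 0 0]. Elementwise product with the kernel and sum: 0·-1 + -2.4·0.5 + 0·-0.5 + 0·2.

-1.2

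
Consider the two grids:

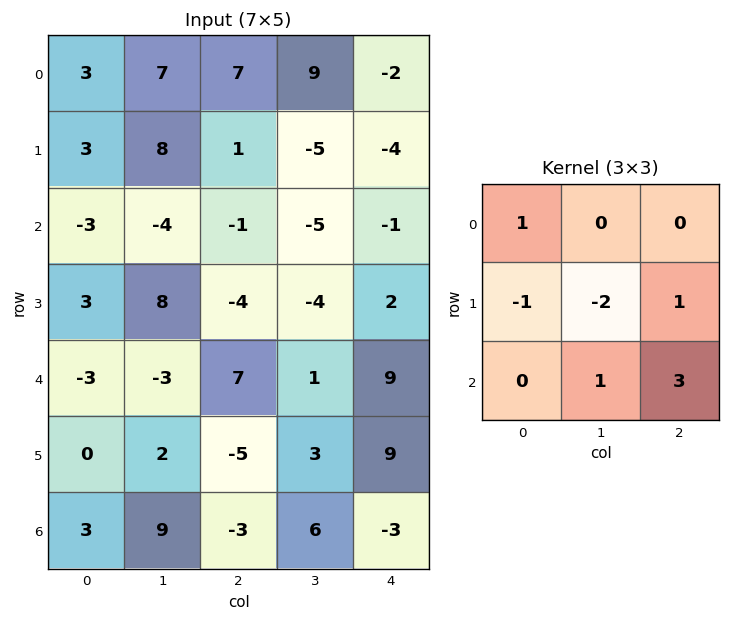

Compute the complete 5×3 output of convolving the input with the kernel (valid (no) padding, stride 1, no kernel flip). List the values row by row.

Output[0,0]: The receptive field on the input at this output position is [3 7 7 / 3 8 1 / -3 -4 -1]. Elementwise product with the kernel and sum: 3·1 + 3·-1 + 8·-2 + 1·1 + -4·1 + -1·3.
Output[0,1]: The receptive field on the input at this output position is [7 7 9 / 8 1 -5 / -4 -1 -5]. Elementwise product with the kernel and sum: 7·1 + 8·-1 + 1·-2 + -5·1 + -1·1 + -5·3.

-22 -24 4
9 -7 13
-8 2 41
6 2 26
-12 23 12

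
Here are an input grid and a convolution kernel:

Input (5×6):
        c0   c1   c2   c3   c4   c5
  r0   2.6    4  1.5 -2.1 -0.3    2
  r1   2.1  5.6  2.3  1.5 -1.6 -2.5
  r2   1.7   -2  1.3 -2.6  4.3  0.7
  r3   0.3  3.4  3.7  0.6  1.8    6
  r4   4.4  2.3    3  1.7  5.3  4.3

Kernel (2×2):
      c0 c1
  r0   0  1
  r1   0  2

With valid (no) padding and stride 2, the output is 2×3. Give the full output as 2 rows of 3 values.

Output[0,0]: The receptive field on the input at this output position is [2.6 4 / 2.1 5.6]. Elementwise product with the kernel and sum: 4·1 + 5.6·2.
Output[0,1]: The receptive field on the input at this output position is [1.5 -2.1 / 2.3 1.5]. Elementwise product with the kernel and sum: -2.1·1 + 1.5·2.

15.2 0.9 -3
4.8 -1.4 12.7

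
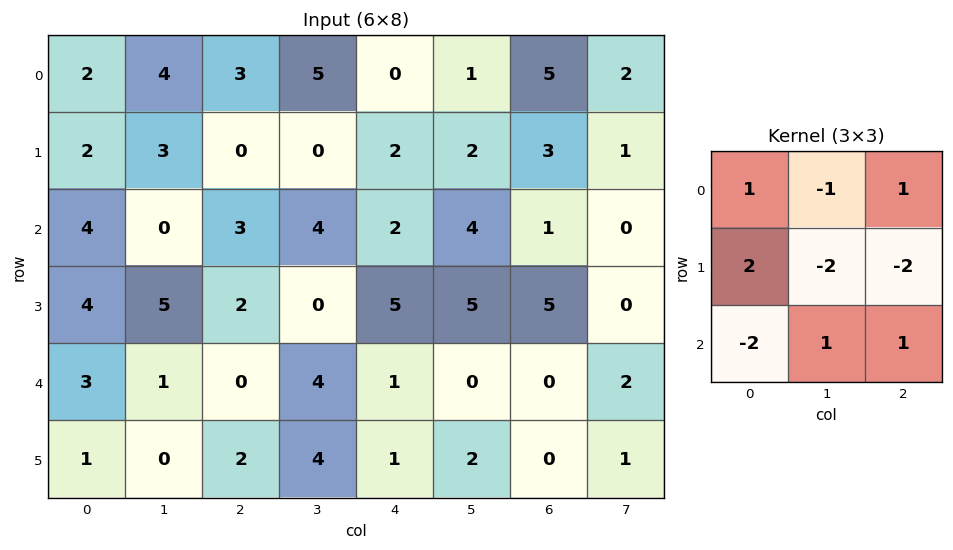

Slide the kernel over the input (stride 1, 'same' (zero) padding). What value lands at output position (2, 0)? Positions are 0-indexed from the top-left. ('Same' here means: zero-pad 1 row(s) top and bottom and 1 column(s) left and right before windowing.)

2

The receptive field on the zero-padded input at this output position is [0 2 3 / 0 4 0 / 0 4 5]. Elementwise product with the kernel and sum: 0·1 + 2·-1 + 3·1 + 0·2 + 4·-2 + 0·-2 + 0·-2 + 4·1 + 5·1.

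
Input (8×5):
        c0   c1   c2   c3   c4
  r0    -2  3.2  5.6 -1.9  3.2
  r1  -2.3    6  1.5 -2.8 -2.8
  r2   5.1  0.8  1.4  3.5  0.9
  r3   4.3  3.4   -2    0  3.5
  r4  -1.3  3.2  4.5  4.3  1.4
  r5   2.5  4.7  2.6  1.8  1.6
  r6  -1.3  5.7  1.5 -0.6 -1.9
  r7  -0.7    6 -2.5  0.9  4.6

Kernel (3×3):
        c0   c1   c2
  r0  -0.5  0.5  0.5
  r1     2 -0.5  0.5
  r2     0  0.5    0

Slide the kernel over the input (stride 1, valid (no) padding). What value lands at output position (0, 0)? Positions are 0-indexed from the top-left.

The receptive field on the input at this output position is [-2 3.2 5.6 / -2.3 6 1.5 / 5.1 0.8 1.4]. Elementwise product with the kernel and sum: -2·-0.5 + 3.2·0.5 + 5.6·0.5 + -2.3·2 + 6·-0.5 + 1.5·0.5 + 0.8·0.5.

-1.05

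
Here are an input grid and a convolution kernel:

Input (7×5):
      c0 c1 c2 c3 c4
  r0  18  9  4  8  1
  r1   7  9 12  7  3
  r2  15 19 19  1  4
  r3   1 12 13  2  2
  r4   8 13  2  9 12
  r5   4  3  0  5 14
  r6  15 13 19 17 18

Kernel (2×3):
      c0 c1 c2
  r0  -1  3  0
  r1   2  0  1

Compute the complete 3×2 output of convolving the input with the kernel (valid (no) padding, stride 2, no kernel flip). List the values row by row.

Output[0,0]: The receptive field on the input at this output position is [18 9 4 / 7 9 12]. Elementwise product with the kernel and sum: 18·-1 + 9·3 + 7·2 + 12·1.

35 47
57 12
39 39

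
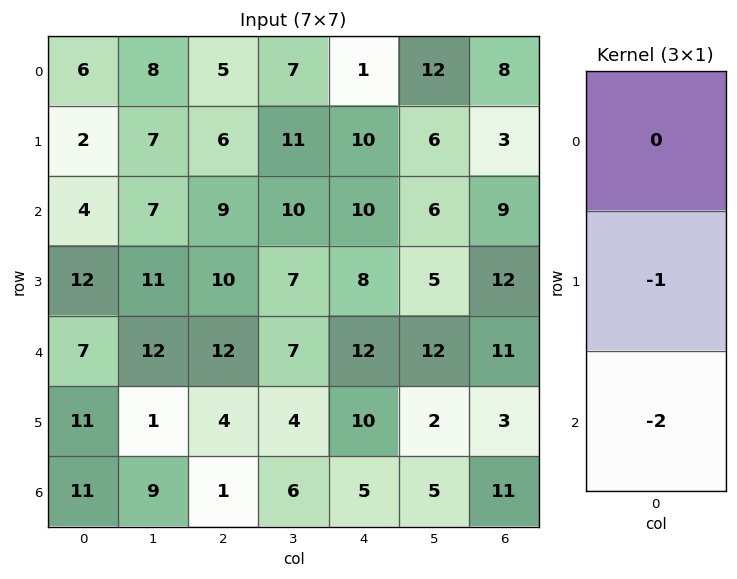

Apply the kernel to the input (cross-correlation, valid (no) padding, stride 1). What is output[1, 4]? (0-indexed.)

-26

The receptive field on the input at this output position is [10 / 10 / 8]. Elementwise product with the kernel and sum: 10·-1 + 8·-2.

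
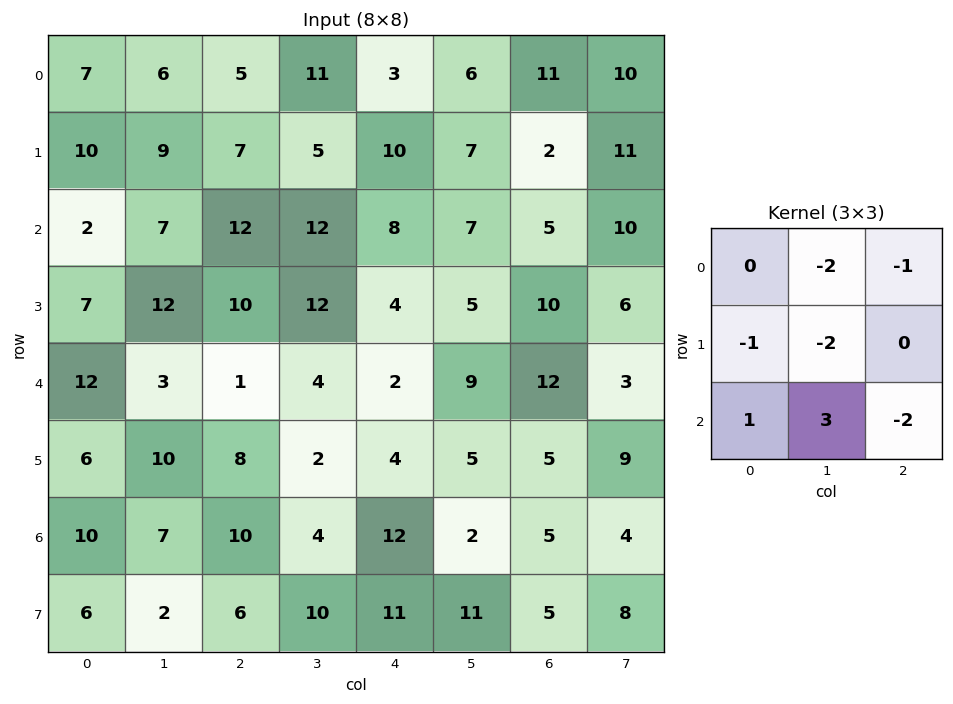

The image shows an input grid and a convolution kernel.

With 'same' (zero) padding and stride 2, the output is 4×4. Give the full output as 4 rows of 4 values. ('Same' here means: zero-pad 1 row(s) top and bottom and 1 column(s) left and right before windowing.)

Output[0,0]: The receptive field on the zero-padded input at this output position is [0 0 0 / 0 7 6 / 0 10 9]. Elementwise product with the kernel and sum: 0·-2 + 0·-1 + 0·-1 + 7·-2 + 0·1 + 10·3 + 9·-2.
Output[0,1]: The receptive field on the zero-padded input at this output position is [0 0 0 / 6 5 11 / 9 7 5]. Elementwise product with the kernel and sum: 0·-2 + 0·-1 + 6·-1 + 5·-2 + 9·1 + 7·3 + 5·-2.

-2 4 4 -37
-36 -32 -41 -9
-52 -7 -17 -57
-28 -45 -20 -21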